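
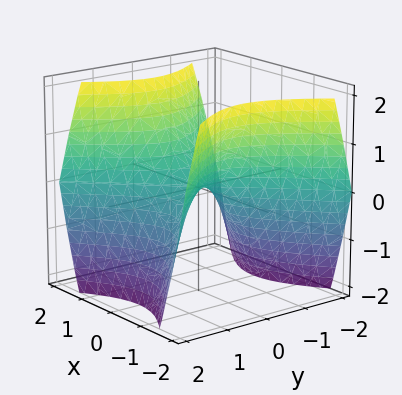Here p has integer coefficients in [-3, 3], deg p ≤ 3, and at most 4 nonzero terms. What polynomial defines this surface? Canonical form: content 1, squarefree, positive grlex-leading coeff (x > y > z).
x^2 - y^2 - z

The degree is 2 — a hyperbolic paraboloid; a quadric.
Symmetries: it's symmetric under y → −y, forcing even powers of y; mirror symmetry x ↦ −x ⇒ only even powers of x.
From the visible intercepts: it meets the z-axis at z = 0 (among the integer gridlines); one y-axis crossing is at y = 0.
Fitting integer coefficients to these (and the overall shape) gives p.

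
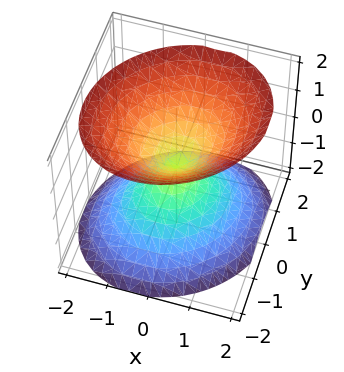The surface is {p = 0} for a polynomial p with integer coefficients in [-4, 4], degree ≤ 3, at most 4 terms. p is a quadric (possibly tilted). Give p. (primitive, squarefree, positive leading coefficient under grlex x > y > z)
1. The picture has 2 separate pieces. They look like related sheets of one shape, so recover p as a whole.
2. The degree is 2 — a generic line meets the surface in up to 2 points.
3. Checking where it meets the axes: it meets the x-axis at x = 0 (among the integer gridlines); it crosses the y-axis at the gridline y = 0.
4. Together with the visible shape, these determine p as stated.

3*x^2 - x*y + 3*y^2 - 3*z^2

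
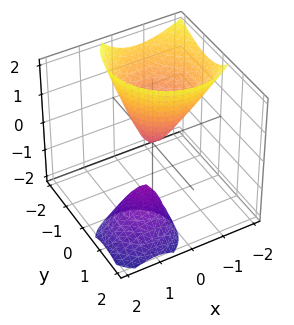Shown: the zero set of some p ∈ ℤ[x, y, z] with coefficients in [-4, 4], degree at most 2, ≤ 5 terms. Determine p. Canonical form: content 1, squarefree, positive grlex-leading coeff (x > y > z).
1. The picture has 2 separate pieces. They look like related sheets of one shape, so recover p as a whole.
2. The degree is 2 — no degree-1 surface has this shape.
3. From the visible intercepts: it crosses the y-axis at the gridline y = 0; it meets the z-axis at z = 0 (among the integer gridlines); one x-axis crossing is at x = 0.
4. Solving for integer coefficients yields p as stated.

2*x^2 + 2*x*z + 2*y^2 + 2*y*z - z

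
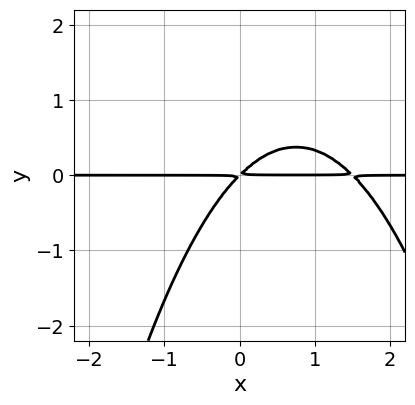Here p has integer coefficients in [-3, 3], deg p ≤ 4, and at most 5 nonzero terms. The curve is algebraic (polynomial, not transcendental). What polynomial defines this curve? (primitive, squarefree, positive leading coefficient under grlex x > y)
2*x^2*y - 3*x*y + 3*y^2

First, degree: a generic line meets the curve in up to 3 points, so deg p = 3.
Then, against the integer gridlines: the visible x-axis segment lies entirely on the curve.
Finally, assembling these constraints gives the stated polynomial.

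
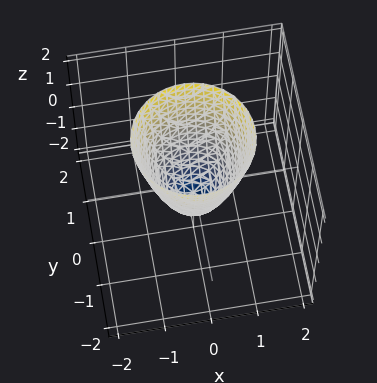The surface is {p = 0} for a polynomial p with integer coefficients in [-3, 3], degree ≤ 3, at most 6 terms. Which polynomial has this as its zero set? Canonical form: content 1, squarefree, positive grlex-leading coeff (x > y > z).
(a) The degree is 2 — a generic line meets the surface in up to 2 points.
(b) Symmetry: the surface is invariant under rotation about z: p = q(x² + y², z).
(c) Reading off the gridlines: it crosses the z-axis at the gridline z = -1; a circular section at z = 0 has radius between 0 and 1.
(d) Together with the visible shape, these determine p as stated.

2*x^2 + 2*y^2 - z - 1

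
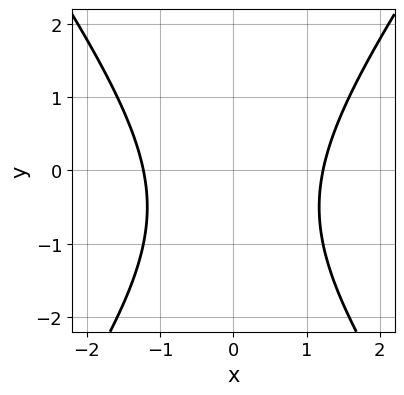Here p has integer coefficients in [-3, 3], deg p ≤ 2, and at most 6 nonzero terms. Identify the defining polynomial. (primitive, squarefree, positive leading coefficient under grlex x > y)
2*x^2 - y^2 - y - 3

(a) Degree: the shape is more complex than any degree-1 curve, so deg p = 2.
(b) Symmetries: the x ↦ −x reflection is a symmetry, so x appears only in even powers.
(c) From the axis intercepts and sections: no y-intercept at any integer in the box.
(d) Together with the visible shape, these determine p as stated.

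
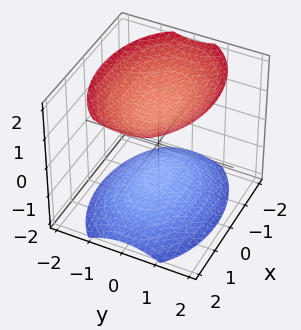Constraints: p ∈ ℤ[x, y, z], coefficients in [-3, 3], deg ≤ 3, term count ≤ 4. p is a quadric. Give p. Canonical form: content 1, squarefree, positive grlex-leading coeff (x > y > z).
(a) There are 2 components. Treating them together as one polynomial.
(b) deg p = 2. Two sheets facing apart; a quadric.
(c) Symmetries: mirror symmetry z ↦ −z ⇒ only even powers of z; it's symmetric under x → −x, forcing even powers of x; mirror symmetry y ↦ −y ⇒ only even powers of y.
(d) Reading off the gridlines: the surface avoids every integer y-axis point in the box; it misses every integer gridline on the x-axis.
(e) These observations pin down the coefficients.

x^2 + 2*y^2 - 2*z^2 + 3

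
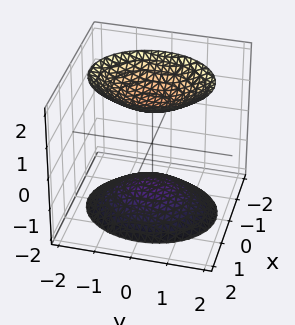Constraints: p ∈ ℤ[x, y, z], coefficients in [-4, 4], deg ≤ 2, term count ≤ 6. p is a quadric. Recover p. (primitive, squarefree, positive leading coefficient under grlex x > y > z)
1. There are 2 components. They look like related sheets of one shape, so recover p as a whole.
2. Degree: two sheets facing apart; a quadric, so deg p = 2.
3. Symmetries: the y ↦ −y reflection is a symmetry, so y appears only in even powers; mirror symmetry z ↦ −z ⇒ only even powers of z; mirror symmetry x ↦ −x ⇒ only even powers of x.
4. Against the integer gridlines: it misses every integer gridline on the x-axis; no y-intercept at any integer in the box.
5. Fitting integer coefficients to these (and the overall shape) gives p.

3*x^2 + 2*y^2 - 2*z^2 + 3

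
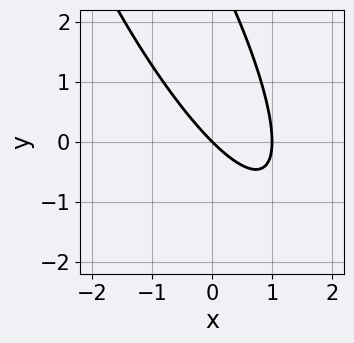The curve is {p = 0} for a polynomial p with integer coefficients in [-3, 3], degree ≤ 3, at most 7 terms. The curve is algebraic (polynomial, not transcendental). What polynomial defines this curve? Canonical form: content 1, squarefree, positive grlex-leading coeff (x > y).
3*x^2 + 3*x*y + y^2 - 3*x - 3*y

(a) The degree is 2 — the shape is more complex than any degree-1 curve.
(b) Against the integer gridlines: one y-axis crossing is at y = 0; among the integer gridlines, it crosses the x-axis at x ∈ {0, 1}.
(c) The integer polynomial consistent with all of this is the stated p.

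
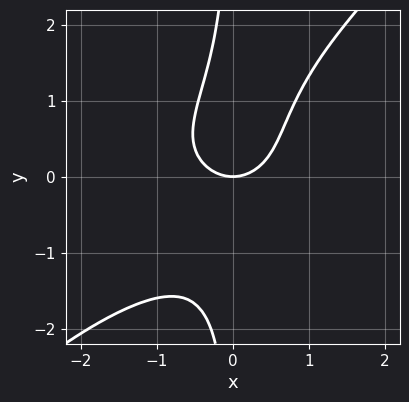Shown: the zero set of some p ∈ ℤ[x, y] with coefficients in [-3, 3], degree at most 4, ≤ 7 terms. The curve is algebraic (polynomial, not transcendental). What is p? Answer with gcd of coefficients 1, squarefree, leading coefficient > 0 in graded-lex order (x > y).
First, the degree is 4 — the shape is more complex than any degree-3 curve.
Next, from the axis intercepts and sections: it crosses the y-axis at the gridline y = 0; it crosses the x-axis at the gridline x = 0.
Finally, fitting integer coefficients to these (and the overall shape) gives p.

3*x^2*y^2 - 3*x*y^3 + 2*x^2*y + 3*x^2 - 3*y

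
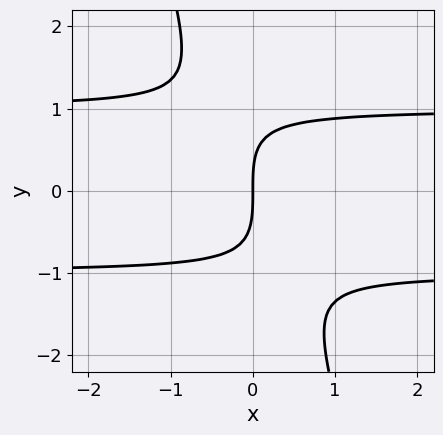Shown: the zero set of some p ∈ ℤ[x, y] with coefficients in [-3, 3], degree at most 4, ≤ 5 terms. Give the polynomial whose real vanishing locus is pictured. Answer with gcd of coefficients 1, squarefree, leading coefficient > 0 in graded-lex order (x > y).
1. Degree: the shape is more complex than any degree-2 curve, so deg p = 3.
2. Against the integer gridlines: it crosses the y-axis at the gridline y = 0; it crosses the x-axis at the gridline x = 0.
3. These observations pin down the coefficients.

3*x*y^2 + y^3 - 3*x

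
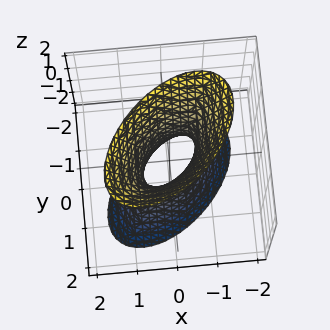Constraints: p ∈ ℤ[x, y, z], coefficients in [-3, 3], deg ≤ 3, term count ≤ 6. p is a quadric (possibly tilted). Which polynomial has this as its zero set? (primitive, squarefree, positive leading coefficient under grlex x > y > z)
3*x^2 - 3*x*y + 3*y^2 - z^2 - 1

First, deg p = 2. No degree-1 surface has this shape.
Next, reading off the gridlines: the surface avoids every integer z-axis point in the box.
Finally, fitting integer coefficients to these (and the overall shape) gives p.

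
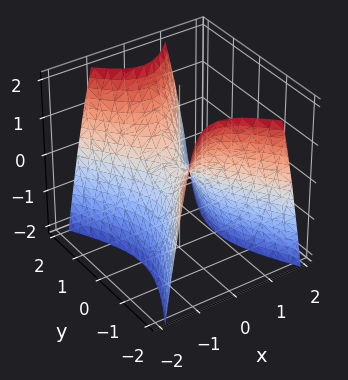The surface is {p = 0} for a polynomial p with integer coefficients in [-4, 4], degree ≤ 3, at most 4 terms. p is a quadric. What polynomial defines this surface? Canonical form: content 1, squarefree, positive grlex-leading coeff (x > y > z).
1. deg p = 2.
2. Symmetries: the x ↦ −x reflection is a symmetry, so x appears only in even powers; mirror symmetry y ↦ −y ⇒ only even powers of y.
3. From the visible intercepts: it crosses the x-axis at the gridline x = 0; it crosses the y-axis at the gridline y = 0.
4. Fitting integer coefficients to these (and the overall shape) gives p.

2*x^2 - y^2 + z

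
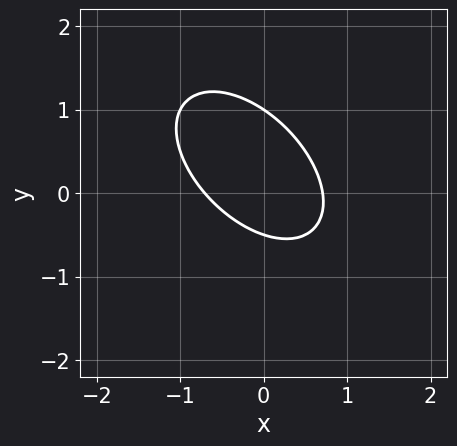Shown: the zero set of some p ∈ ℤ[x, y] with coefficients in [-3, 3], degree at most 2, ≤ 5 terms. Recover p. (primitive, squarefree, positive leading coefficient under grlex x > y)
(a) deg p = 2.
(b) Checking where it meets the axes: one y-axis crossing is at y = 1.
(c) Matching integer coefficients to the picture gives p.

2*x^2 + 2*x*y + 2*y^2 - y - 1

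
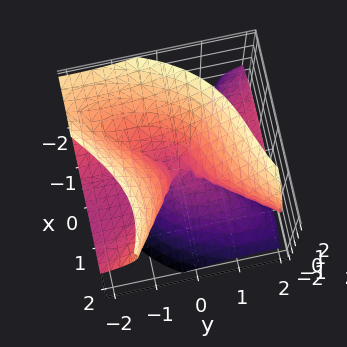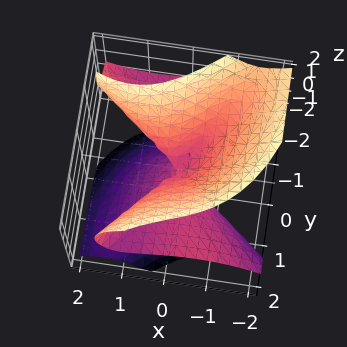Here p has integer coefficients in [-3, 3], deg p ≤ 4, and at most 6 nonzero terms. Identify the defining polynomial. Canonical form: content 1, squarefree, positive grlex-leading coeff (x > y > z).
2*x^3 - x*y^2 + 3*x*y*z - 3*y^2*z + 2*z^3

Degree: the shape is more complex than any degree-2 surface, so deg p = 3.
From the visible intercepts: one x-axis crossing is at x = 0; the visible y-axis segment lies entirely on the surface; it meets the z-axis at z = 0 (among the integer gridlines).
The integer polynomial consistent with all of this is the stated p.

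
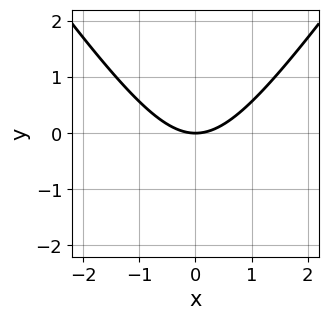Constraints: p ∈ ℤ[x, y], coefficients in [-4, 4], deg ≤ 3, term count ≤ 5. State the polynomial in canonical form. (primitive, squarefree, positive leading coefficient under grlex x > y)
First, the degree is 2 — no degree-1 curve has this shape.
Next, symmetries: it's symmetric under x → −x, forcing even powers of x.
Next, observable constraints: one y-axis crossing is at y = 0; one x-axis crossing is at x = 0.
Finally, putting this together gives p.

2*x^2 - y^2 - 3*y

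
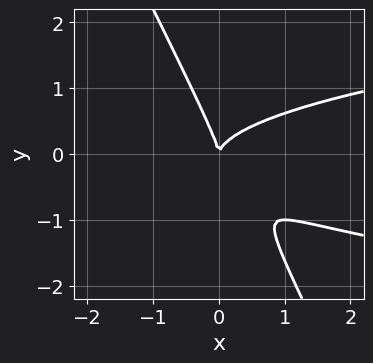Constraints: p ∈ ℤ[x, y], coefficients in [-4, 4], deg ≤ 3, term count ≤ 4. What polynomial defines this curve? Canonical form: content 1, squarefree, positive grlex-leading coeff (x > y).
1. The degree is 3 — a generic line meets the curve in up to 3 points.
2. From the axis intercepts and sections: it crosses the y-axis at the gridline y = 0; one x-axis crossing is at x = 0.
3. Matching integer coefficients to the picture gives p.

2*x*y^2 + y^3 - x^2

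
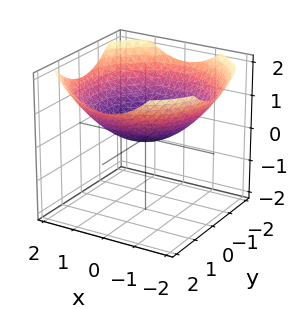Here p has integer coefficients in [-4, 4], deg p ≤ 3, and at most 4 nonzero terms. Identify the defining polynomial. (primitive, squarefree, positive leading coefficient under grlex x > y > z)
x^2 + y^2 - 3*z

Degree: a paraboloid; a quadric, so deg p = 2.
Symmetries: the z-axis is an axis of rotation, so x and y enter only as x² + y².
Reading off the gridlines: it meets the x-axis at x = 0 (among the integer gridlines); it meets the y-axis at y = 0 (among the integer gridlines); a circular section at z = 1 has radius between 1 and 2; it crosses the z-axis at the gridline z = 0.
Putting this together gives p.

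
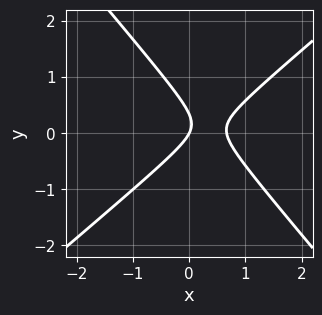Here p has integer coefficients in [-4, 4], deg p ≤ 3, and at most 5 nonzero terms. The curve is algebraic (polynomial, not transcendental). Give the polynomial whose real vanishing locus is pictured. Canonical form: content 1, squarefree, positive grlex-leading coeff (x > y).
1. Degree: a generic line meets the curve in up to 2 points, so deg p = 2.
2. Reading off the gridlines: one y-axis crossing is at y = 0; it meets the x-axis at x = 0 (among the integer gridlines).
3. Together with the visible shape, these determine p as stated.

3*x^2 - x*y - 3*y^2 - 2*x + y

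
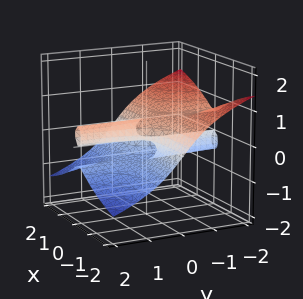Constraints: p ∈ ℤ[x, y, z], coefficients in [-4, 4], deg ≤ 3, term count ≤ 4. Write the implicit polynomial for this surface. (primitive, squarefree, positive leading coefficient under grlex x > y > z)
2*x^2*y + 2*x^2*z + 3*z^3 - z

1. Degree: no degree-2 surface has this shape, so deg p = 3.
2. From the axis intercepts and sections: the visible x-axis segment lies entirely on the surface; it meets the z-axis at z = 0 (among the integer gridlines); every point of the y-axis in the box is on the surface.
3. These observations pin down the coefficients.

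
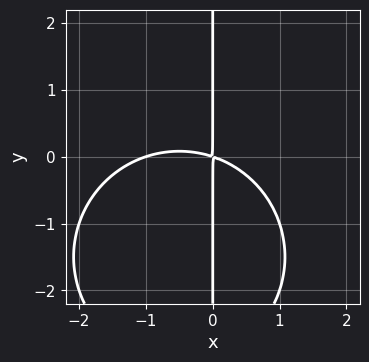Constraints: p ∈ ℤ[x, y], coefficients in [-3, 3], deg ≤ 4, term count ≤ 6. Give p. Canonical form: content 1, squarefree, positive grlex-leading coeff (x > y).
x^3 + x*y^2 + x^2 + 3*x*y

(a) deg p = 3. The shape is more complex than any degree-2 curve.
(b) From the axis intercepts and sections: every point of the y-axis in the box is on the curve; it meets the x-axis at x = -1 (among the integer gridlines).
(c) Assembling these constraints gives the stated polynomial.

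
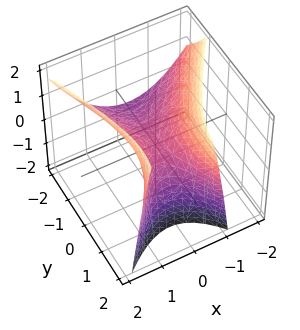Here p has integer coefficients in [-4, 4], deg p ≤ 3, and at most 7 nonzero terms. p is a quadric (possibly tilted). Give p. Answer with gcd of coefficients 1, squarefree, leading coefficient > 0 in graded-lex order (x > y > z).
3*x^2 - x*y - y^2 + 2*y*z - 3*z

(a) Degree: a generic line meets the surface in up to 2 points, so deg p = 2.
(b) Against the integer gridlines: it crosses the z-axis at the gridline z = 0; one x-axis crossing is at x = 0.
(c) Matching integer coefficients to the picture gives p.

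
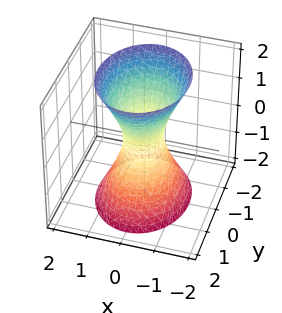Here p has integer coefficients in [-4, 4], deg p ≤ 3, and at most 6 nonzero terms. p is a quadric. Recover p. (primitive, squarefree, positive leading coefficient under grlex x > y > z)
1. Degree: one connected sheet with a waist; a quadric, so deg p = 2.
2. Symmetries: mirror symmetry x ↦ −x ⇒ only even powers of x; mirror symmetry z ↦ −z ⇒ only even powers of z; mirror symmetry y ↦ −y ⇒ only even powers of y.
3. From the axis intercepts and sections: it misses every integer gridline on the z-axis.
4. Putting this together gives p.

3*x^2 + 2*y^2 - z^2 - 1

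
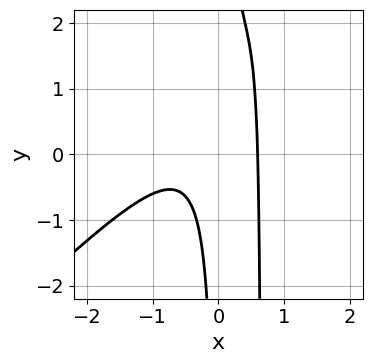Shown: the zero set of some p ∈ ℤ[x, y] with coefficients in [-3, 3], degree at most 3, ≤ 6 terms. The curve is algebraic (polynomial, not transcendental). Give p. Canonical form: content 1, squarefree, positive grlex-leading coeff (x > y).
(a) Degree: no degree-2 curve has this shape, so deg p = 3.
(b) Against the integer gridlines: no y-intercept at any integer in the box.
(c) Assembling these constraints gives the stated polynomial.

3*x^3 - 3*x^2*y + x^2 + 2*x*y - 1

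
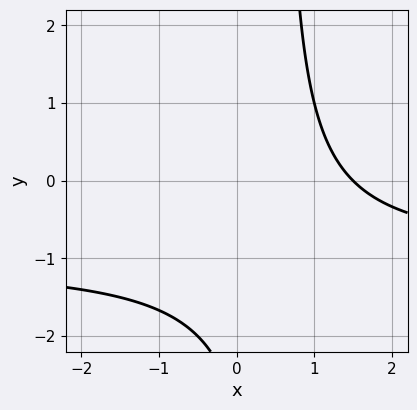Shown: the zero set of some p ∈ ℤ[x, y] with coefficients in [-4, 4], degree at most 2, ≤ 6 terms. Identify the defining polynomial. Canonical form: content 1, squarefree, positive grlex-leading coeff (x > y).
2*x*y + 2*x - y - 3

Degree: a generic line meets the curve in up to 2 points, so deg p = 2.
Against the integer gridlines: it misses every integer gridline on the y-axis.
These observations pin down the coefficients.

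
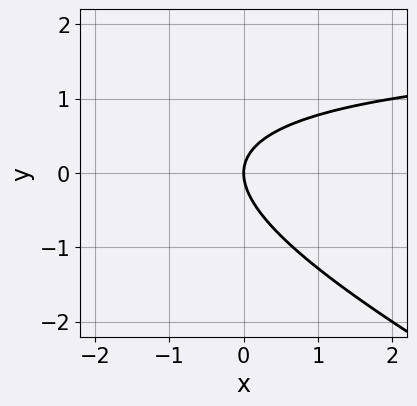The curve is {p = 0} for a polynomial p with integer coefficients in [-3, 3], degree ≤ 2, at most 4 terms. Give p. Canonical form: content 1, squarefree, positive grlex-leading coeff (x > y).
(a) deg p = 2. The shape is more complex than any degree-1 curve.
(b) Against the integer gridlines: it meets the x-axis at x = 0 (among the integer gridlines); it meets the y-axis at y = 0 (among the integer gridlines).
(c) Putting this together gives p.

x*y + 2*y^2 - 2*x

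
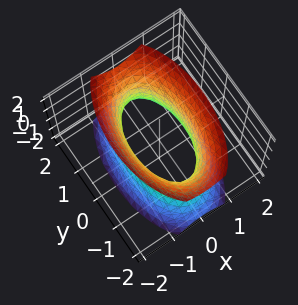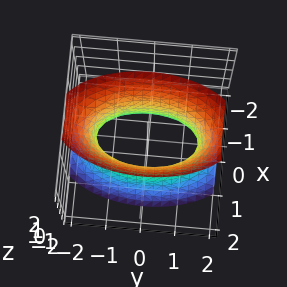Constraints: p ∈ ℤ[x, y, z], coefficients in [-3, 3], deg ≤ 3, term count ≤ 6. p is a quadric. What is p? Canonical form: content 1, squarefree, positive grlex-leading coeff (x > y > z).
deg p = 2. One connected sheet with a waist; a quadric.
Symmetries: it's symmetric under z → −z, forcing even powers of z; it's symmetric under x → −x, forcing even powers of x; it's symmetric under y → −y, forcing even powers of y.
Against the integer gridlines: it misses every integer gridline on the z-axis.
These observations pin down the coefficients.

3*x^2 + y^2 - z^2 - 2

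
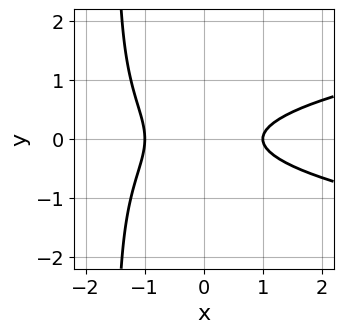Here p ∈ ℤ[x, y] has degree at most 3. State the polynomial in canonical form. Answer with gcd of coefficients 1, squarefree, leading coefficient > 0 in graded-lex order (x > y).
2*x*y^2 - x^2 + 3*y^2 + 1

First, deg p = 3. The shape is more complex than any degree-2 curve.
Next, symmetries: mirror symmetry y ↦ −y ⇒ only even powers of y.
Then, against the integer gridlines: the curve avoids every integer y-axis point in the box; among the integer gridlines, it crosses the x-axis at x ∈ {-1, 1}.
Finally, these observations pin down the coefficients.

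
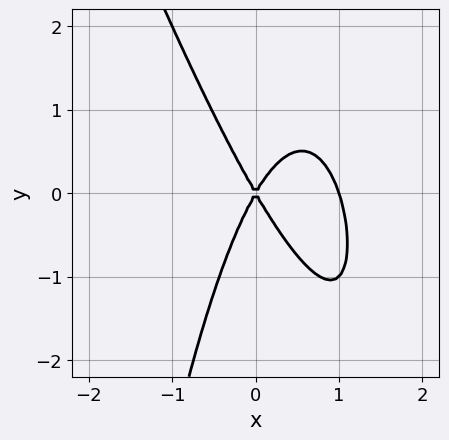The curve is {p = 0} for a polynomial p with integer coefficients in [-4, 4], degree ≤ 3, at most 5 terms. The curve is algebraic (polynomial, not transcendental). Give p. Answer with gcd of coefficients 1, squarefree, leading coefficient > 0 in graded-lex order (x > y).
3*x^3 + x^2*y - 3*x^2 + y^2

First, degree: a generic line meets the curve in up to 3 points, so deg p = 3.
Next, observable constraints: the x-axis gridline crossings are at x ∈ {0, 1}; one y-axis crossing is at y = 0.
Finally, fitting integer coefficients to these (and the overall shape) gives p.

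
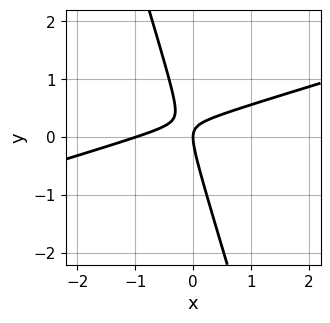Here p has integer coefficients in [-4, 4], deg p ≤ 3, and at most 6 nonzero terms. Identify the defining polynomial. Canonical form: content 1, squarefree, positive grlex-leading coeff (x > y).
x^2 - 3*x*y - y^2 + x

Degree: the shape is more complex than any degree-1 curve, so deg p = 2.
Checking where it meets the axes: it crosses the y-axis at the gridline y = 0; the x-axis gridline crossings are at x ∈ {-1, 0}.
Together with the visible shape, these determine p as stated.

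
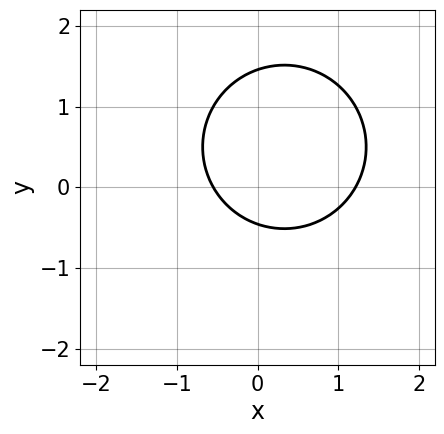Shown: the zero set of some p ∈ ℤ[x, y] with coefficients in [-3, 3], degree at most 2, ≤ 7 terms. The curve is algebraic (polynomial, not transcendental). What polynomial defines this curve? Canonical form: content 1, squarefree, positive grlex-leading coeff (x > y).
3*x^2 + 3*y^2 - 2*x - 3*y - 2

(a) The degree is 2 — a generic line meets the curve in up to 2 points.
(b) The integer polynomial consistent with all of this is the stated p.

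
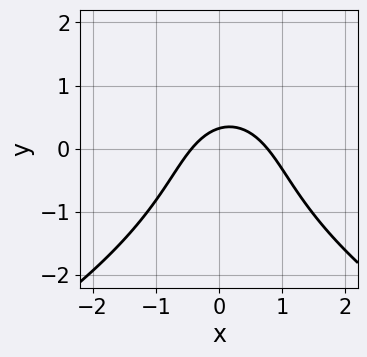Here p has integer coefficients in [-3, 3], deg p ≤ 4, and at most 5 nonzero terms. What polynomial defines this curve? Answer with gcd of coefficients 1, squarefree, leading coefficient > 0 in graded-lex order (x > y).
(a) Degree: the shape is more complex than any degree-2 curve, so deg p = 3.
(b) Matching integer coefficients to the picture gives p.

y^3 + 3*x^2 - x + 3*y - 1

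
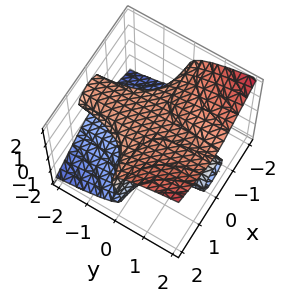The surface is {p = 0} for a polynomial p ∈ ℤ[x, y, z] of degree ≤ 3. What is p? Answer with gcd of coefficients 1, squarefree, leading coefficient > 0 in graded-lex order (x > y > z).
2*x^2*y - 3*z^3 + 3*z

Degree: no degree-2 surface has this shape, so deg p = 3.
From the visible intercepts: every point of the y-axis in the box is on the surface; the visible x-axis segment lies entirely on the surface; the z-axis gridline crossings are at z ∈ {-1, 0, 1}.
Together with the visible shape, these determine p as stated.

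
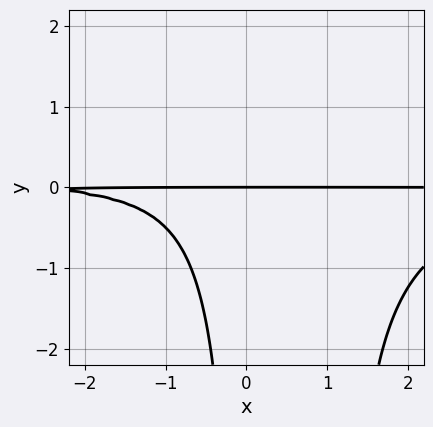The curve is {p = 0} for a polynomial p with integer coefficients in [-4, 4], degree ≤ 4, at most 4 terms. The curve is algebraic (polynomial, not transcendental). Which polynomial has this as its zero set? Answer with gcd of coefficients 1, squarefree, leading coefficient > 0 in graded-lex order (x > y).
2*x^2*y^2 - 2*x*y^2 + x*y + 3*y

1. The degree is 4 — a generic line meets the curve in up to 4 points.
2. Checking where it meets the axes: one y-axis crossing is at y = 0; the visible x-axis segment lies entirely on the curve.
3. Fitting integer coefficients to these (and the overall shape) gives p.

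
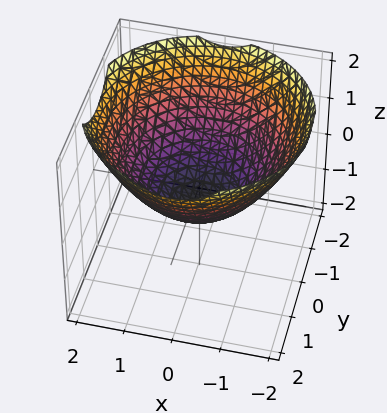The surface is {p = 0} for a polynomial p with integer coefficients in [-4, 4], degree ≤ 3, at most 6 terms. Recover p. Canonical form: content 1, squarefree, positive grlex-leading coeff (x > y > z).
(a) Degree: a generic line meets the surface in up to 2 points, so deg p = 2.
(b) Symmetries: the surface is invariant under rotation about z: p = q(x² + y², z).
(c) Reading off the gridlines: a circular section at z = 0 has radius exactly 1; the y-axis gridline crossings are at y ∈ {-1, 1}; the x-axis gridline crossings are at x ∈ {-1, 1}.
(d) Matching integer coefficients to the picture gives p.

x^2 + y^2 - 2*z - 1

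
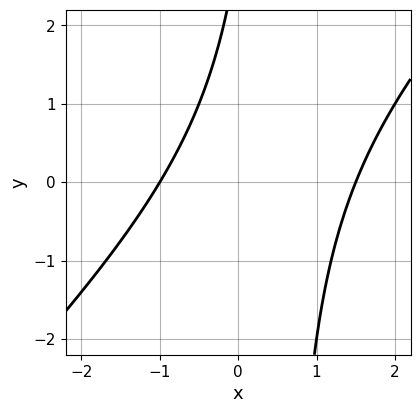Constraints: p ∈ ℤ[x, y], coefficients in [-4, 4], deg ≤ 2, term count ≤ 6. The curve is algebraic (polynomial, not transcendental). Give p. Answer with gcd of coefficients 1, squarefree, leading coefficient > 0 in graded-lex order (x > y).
2*x^2 - 2*x*y - x + y - 3

First, the degree is 2 — the shape is more complex than any degree-1 curve.
Then, from the visible intercepts: the curve avoids every integer y-axis point in the box; it meets the x-axis at x = -1 (among the integer gridlines).
Finally, these observations pin down the coefficients.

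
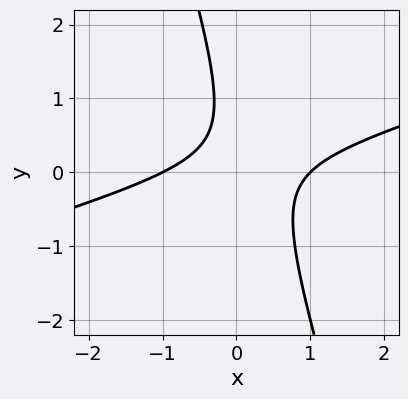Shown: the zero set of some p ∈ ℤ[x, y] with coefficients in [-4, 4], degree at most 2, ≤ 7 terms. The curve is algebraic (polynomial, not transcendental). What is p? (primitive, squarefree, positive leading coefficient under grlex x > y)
First, the degree is 2 — the shape is more complex than any degree-1 curve.
Then, reading off the gridlines: among the integer gridlines, it crosses the x-axis at x ∈ {-1, 1}; no y-intercept at any integer in the box.
Finally, assembling these constraints gives the stated polynomial.

x^2 - 3*x*y - y^2 + y - 1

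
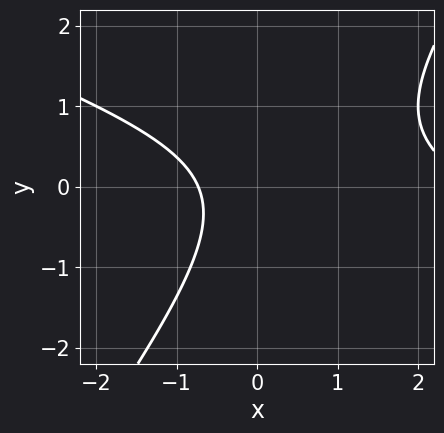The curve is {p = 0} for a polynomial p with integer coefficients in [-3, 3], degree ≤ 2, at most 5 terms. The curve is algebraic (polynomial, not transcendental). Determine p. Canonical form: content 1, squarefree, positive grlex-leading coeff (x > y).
x^2 + 2*x*y - 2*y^2 - 2*x - 2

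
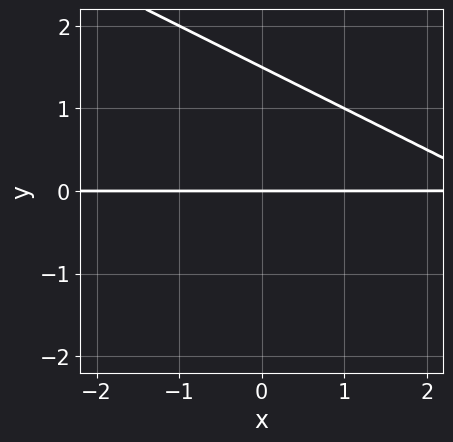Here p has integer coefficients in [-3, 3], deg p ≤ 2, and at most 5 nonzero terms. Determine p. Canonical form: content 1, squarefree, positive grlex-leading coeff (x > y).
x*y + 2*y^2 - 3*y

(a) deg p = 2.
(b) Against the integer gridlines: every point of the x-axis in the box is on the curve; it meets the y-axis at y = 0 (among the integer gridlines).
(c) Fitting integer coefficients to these (and the overall shape) gives p.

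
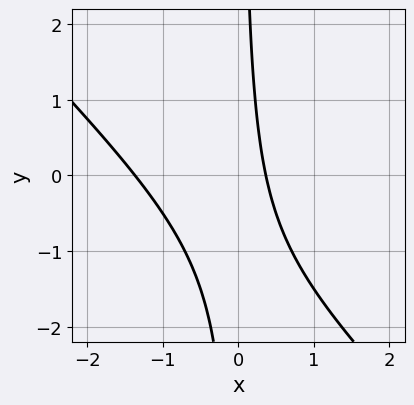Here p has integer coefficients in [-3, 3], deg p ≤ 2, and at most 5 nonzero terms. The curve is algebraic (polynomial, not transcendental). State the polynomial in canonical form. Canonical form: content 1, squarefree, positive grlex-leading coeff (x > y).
2*x^2 + 2*x*y + 2*x - 1

(a) The degree is 2 — the shape is more complex than any degree-1 curve.
(b) Observable constraints: it misses every integer gridline on the y-axis.
(c) Putting this together gives p.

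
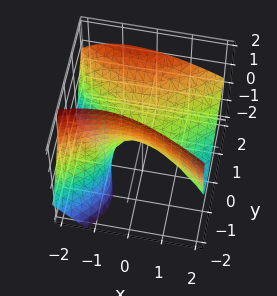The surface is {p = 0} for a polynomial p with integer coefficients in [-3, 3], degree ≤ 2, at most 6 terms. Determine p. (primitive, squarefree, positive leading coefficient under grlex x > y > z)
x^2 + x*z - 2*y^2 + 2*y*z + 2*z

1. Degree: no degree-1 surface has this shape, so deg p = 2.
2. Observable constraints: it crosses the z-axis at the gridline z = 0; it meets the x-axis at x = 0 (among the integer gridlines); one y-axis crossing is at y = 0.
3. The integer polynomial consistent with all of this is the stated p.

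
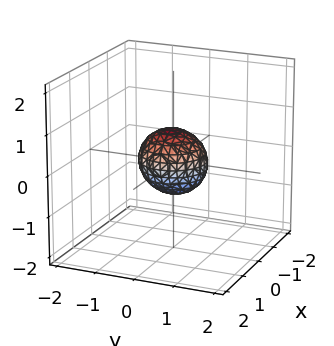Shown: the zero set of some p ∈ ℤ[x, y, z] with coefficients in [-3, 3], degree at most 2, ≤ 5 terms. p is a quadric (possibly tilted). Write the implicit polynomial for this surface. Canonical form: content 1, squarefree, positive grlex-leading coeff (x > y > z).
3*x^2 - x*z + 3*y^2 + 3*z^2 - 2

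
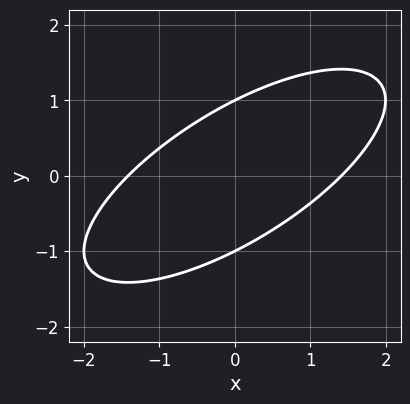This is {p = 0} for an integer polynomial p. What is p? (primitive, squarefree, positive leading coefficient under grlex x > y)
x^2 - 2*x*y + 2*y^2 - 2

deg p = 2. No degree-1 curve has this shape.
From the axis intercepts and sections: the y-axis gridline crossings are at y ∈ {-1, 1}.
Matching integer coefficients to the picture gives p.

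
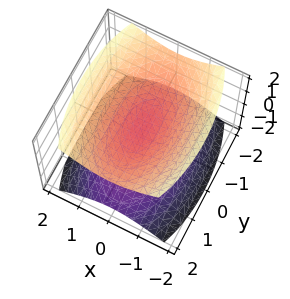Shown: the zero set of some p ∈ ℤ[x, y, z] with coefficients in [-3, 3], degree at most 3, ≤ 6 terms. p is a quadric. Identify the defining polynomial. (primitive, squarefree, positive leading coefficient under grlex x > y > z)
3*x^2 + y^2 - 3*z^2 + 1

(a) The picture has 2 separate pieces. Treating them together as one polynomial.
(b) Degree: two sheets facing apart; a quadric, so deg p = 2.
(c) Symmetries: the z ↦ −z reflection is a symmetry, so z appears only in even powers; the y ↦ −y reflection is a symmetry, so y appears only in even powers; the x ↦ −x reflection is a symmetry, so x appears only in even powers.
(d) Checking where it meets the axes: no y-intercept at any integer in the box; no x-intercept at any integer in the box.
(e) These observations pin down the coefficients.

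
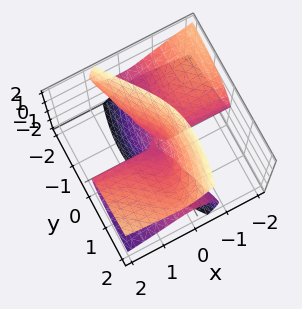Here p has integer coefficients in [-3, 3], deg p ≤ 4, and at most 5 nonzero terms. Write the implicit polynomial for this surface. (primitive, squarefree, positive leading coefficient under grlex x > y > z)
(a) The degree is 3 — no degree-2 surface has this shape.
(b) Against the integer gridlines: it meets the z-axis at z = 0 (among the integer gridlines); the visible y-axis segment lies entirely on the surface; the visible x-axis segment lies entirely on the surface.
(c) These observations pin down the coefficients.

2*x^2*y - 3*x*z^2 + y^2*z - y*z^2 - z^3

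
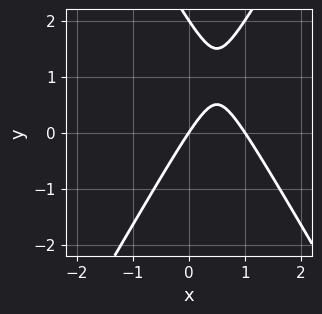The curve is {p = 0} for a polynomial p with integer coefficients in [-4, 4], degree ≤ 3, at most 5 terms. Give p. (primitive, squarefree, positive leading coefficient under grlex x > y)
First, deg p = 2.
Then, reading off the gridlines: among the integer gridlines, it crosses the x-axis at x ∈ {0, 1}; the y-axis gridline crossings are at y ∈ {0, 2}.
Finally, fitting integer coefficients to these (and the overall shape) gives p.

3*x^2 - y^2 - 3*x + 2*y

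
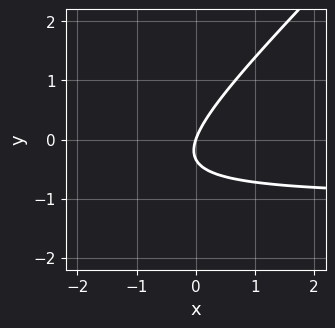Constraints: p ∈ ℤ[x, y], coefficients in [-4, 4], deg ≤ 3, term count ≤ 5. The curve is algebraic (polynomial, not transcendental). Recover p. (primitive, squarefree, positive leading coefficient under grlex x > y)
3*x*y - 3*y^2 + 3*x - y

First, the degree is 2 — the shape is more complex than any degree-1 curve.
Next, from the visible intercepts: one x-axis crossing is at x = 0; it meets the y-axis at y = 0 (among the integer gridlines).
Finally, matching integer coefficients to the picture gives p.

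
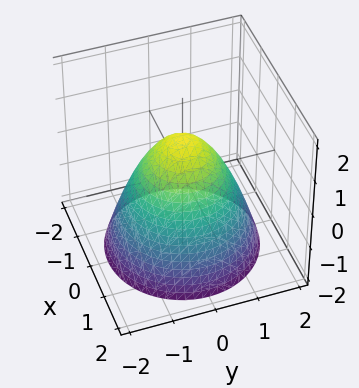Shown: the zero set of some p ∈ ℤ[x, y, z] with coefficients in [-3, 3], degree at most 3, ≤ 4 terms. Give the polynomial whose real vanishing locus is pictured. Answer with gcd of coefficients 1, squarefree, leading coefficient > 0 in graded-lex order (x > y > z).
x^2 + y^2 + z - 1

The degree is 2 — a generic line meets the surface in up to 2 points.
By symmetry, the z-axis is an axis of rotation, so x and y enter only as x² + y².
From the axis intercepts and sections: among the integer gridlines, it crosses the x-axis at x ∈ {-1, 1}; a circular section at z = 0 has radius exactly 1.
Assembling these constraints gives the stated polynomial. Check: (0, 0, 1) on the z-axis lies on the surface, and p(0, 0, 1) = 0. ✓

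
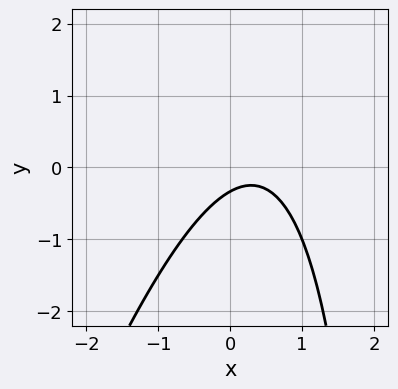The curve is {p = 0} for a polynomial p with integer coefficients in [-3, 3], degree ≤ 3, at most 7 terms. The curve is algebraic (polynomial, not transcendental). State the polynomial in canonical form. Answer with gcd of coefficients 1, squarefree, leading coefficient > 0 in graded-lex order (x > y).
The degree is 2 — no degree-1 curve has this shape.
From the visible intercepts: no x-intercept at any integer in the box.
The integer polynomial consistent with all of this is the stated p.

3*x^2 - x*y - 2*x + 3*y + 1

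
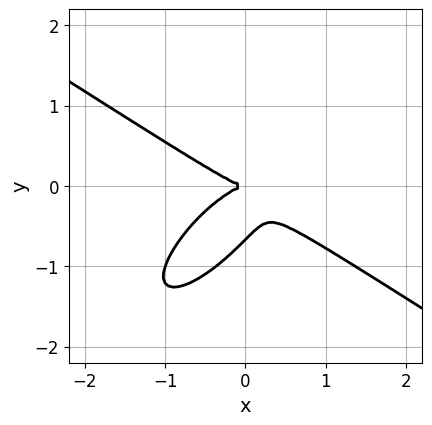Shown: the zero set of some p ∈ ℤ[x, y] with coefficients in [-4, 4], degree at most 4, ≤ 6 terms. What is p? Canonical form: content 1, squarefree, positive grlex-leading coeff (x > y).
The degree is 3 — the shape is more complex than any degree-2 curve.
Checking where it meets the axes: it meets the x-axis at x = 0 (among the integer gridlines); it meets the y-axis at y = 0 (among the integer gridlines).
The integer polynomial consistent with all of this is the stated p.

2*x^3 - 3*x*y^2 + 3*y^3 + 2*y^2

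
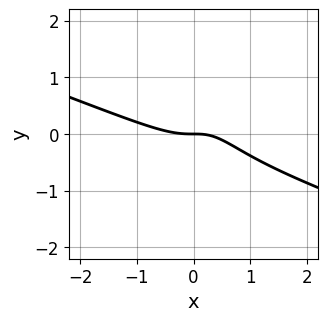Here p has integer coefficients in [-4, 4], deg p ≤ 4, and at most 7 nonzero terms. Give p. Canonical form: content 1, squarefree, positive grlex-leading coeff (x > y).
deg p = 3.
From the visible intercepts: one y-axis crossing is at y = 0; it crosses the x-axis at the gridline x = 0.
Assembling these constraints gives the stated polynomial.

x^3 + 3*x^2*y + x*y^2 - x*y + y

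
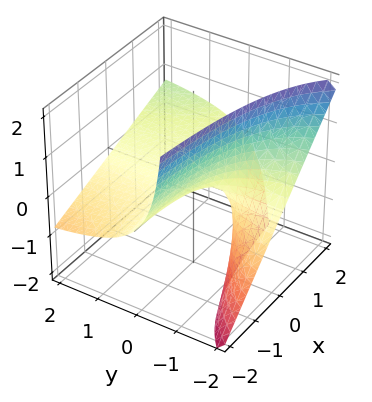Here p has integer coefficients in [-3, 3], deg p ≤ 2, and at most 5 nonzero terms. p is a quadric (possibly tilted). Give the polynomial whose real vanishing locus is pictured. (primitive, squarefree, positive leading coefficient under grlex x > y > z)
First, deg p = 2. The shape is more complex than any degree-1 surface.
Then, checking where it meets the axes: the visible y-axis segment lies entirely on the surface; the visible x-axis segment lies entirely on the surface.
Finally, together with the visible shape, these determine p as stated.

x*y - 2*y*z - 2*z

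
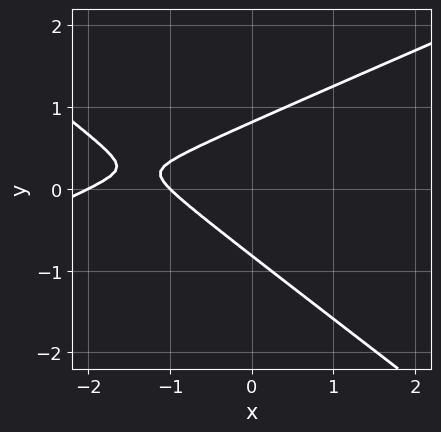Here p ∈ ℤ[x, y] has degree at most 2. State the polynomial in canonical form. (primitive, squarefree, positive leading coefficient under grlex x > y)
1. deg p = 2. The shape is more complex than any degree-1 curve.
2. Observable constraints: among the integer gridlines, it crosses the x-axis at x ∈ {-2, -1}.
3. Assembling these constraints gives the stated polynomial.

x^2 - x*y - 3*y^2 + 3*x + 2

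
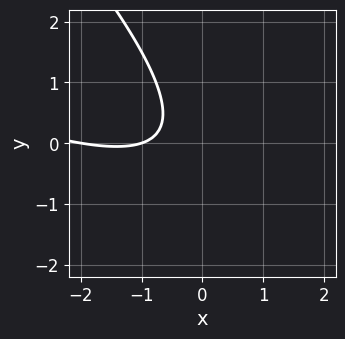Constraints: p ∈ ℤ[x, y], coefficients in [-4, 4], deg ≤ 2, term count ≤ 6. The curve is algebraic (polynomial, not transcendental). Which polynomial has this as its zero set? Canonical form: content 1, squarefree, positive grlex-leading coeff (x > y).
x^2 + 3*x*y + 2*y^2 + 3*x + 2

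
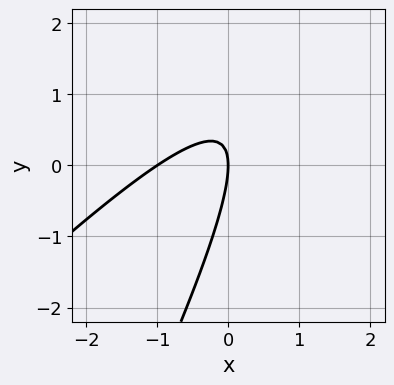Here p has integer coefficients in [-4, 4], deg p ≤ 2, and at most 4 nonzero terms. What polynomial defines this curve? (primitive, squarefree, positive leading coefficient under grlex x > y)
1. Degree: no degree-1 curve has this shape, so deg p = 2.
2. Observable constraints: it meets the y-axis at y = 0 (among the integer gridlines); the x-axis gridline crossings are at x ∈ {-1, 0}.
3. Together with the visible shape, these determine p as stated.

2*x^2 - 3*x*y + y^2 + 2*x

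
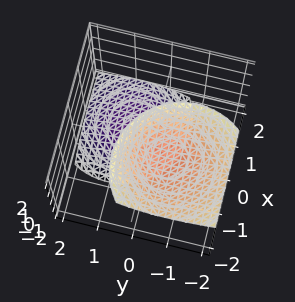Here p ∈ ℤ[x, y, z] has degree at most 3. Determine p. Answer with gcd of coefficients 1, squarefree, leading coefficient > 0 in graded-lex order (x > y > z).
2*x^2 + 2*x*z + 2*y^2 + 2*y*z - z^2 + 2

1. There are 2 components. Treating them together as one polynomial.
2. Degree: no degree-1 surface has this shape, so deg p = 2.
3. From the axis intercepts and sections: no y-intercept at any integer in the box; no x-intercept at any integer in the box.
4. Putting this together gives p.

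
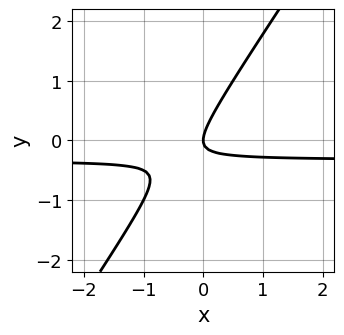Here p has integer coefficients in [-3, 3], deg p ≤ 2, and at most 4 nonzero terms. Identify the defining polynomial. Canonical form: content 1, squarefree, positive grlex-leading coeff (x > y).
First, the degree is 2 — a generic line meets the curve in up to 2 points.
Then, from the visible intercepts: it meets the x-axis at x = 0 (among the integer gridlines); it crosses the y-axis at the gridline y = 0.
Finally, matching integer coefficients to the picture gives p.

3*x*y - 2*y^2 + x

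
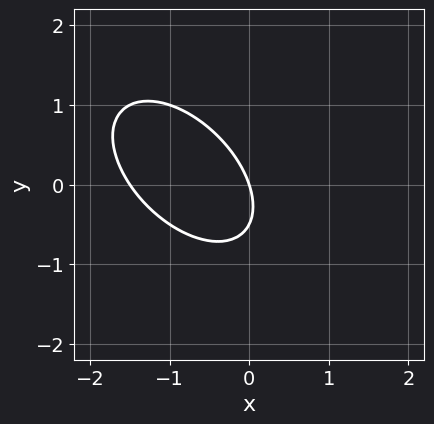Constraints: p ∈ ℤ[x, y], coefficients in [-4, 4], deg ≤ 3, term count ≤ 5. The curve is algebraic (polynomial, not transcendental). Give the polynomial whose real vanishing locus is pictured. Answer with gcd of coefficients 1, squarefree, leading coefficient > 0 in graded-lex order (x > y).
2*x^2 + 2*x*y + 2*y^2 + 3*x + y

deg p = 2.
Observable constraints: it crosses the x-axis at the gridline x = 0; it crosses the y-axis at the gridline y = 0.
These observations pin down the coefficients.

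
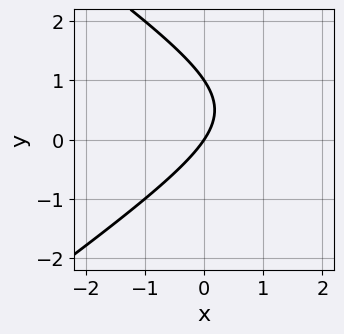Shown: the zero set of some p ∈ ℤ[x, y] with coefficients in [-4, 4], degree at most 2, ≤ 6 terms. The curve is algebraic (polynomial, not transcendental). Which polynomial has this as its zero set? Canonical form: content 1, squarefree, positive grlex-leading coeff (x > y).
x^2 - 2*y^2 - 3*x + 2*y

First, deg p = 2. A generic line meets the curve in up to 2 points.
Then, reading off the gridlines: it crosses the x-axis at the gridline x = 0; the y-axis gridline crossings are at y ∈ {0, 1}.
Finally, the integer polynomial consistent with all of this is the stated p.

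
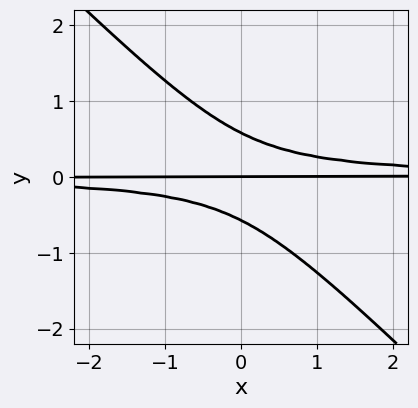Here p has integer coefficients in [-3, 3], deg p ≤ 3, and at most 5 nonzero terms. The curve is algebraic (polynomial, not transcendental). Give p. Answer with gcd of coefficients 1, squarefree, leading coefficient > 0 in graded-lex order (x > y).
1. Degree: no degree-2 curve has this shape, so deg p = 3.
2. Against the integer gridlines: every point of the x-axis in the box is on the curve; one y-axis crossing is at y = 0.
3. Assembling these constraints gives the stated polynomial.

3*x*y^2 + 3*y^3 - y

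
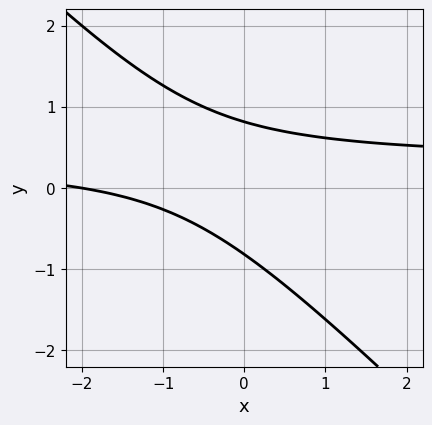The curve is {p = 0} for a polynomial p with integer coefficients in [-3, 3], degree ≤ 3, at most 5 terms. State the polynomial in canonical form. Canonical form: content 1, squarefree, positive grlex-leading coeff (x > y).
3*x*y + 3*y^2 - x - 2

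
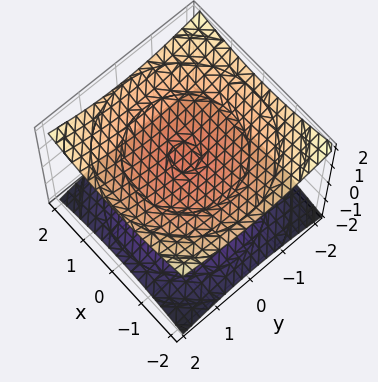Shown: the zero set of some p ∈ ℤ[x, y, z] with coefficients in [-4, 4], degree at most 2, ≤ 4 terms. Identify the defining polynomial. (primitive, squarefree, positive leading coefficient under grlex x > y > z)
I count 2 distinct pieces.
Degree: two sheets facing apart; a quadric, so deg p = 2.
Symmetries: mirror symmetry z ↦ −z ⇒ only even powers of z; the surface is invariant under rotation about z: p = q(x² + y², z).
From the axis intercepts and sections: the surface avoids every integer x-axis point in the box; among the integer gridlines, it crosses the z-axis at z ∈ {-1, 1}; the surface avoids every integer y-axis point in the box.
Matching integer coefficients to the picture gives p.

x^2 + y^2 - 3*z^2 + 3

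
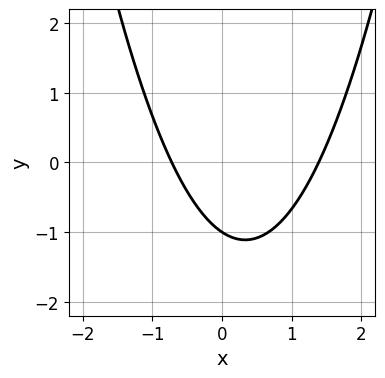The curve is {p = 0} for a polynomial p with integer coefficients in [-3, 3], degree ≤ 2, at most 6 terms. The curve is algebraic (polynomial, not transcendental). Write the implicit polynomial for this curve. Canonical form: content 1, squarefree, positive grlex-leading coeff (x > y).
1. The degree is 2 — no degree-1 curve has this shape.
2. From the axis intercepts and sections: it meets the y-axis at y = -1 (among the integer gridlines).
3. Fitting integer coefficients to these (and the overall shape) gives p.

3*x^2 - 2*x - 3*y - 3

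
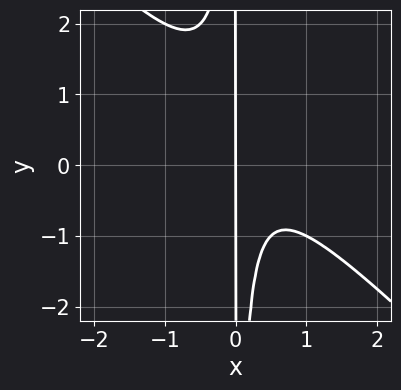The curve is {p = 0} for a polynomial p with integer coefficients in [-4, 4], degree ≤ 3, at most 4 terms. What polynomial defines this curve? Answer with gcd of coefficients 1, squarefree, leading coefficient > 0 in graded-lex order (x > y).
(a) The degree is 3 — a generic line meets the curve in up to 3 points.
(b) Against the integer gridlines: it meets the x-axis at x = 0 (among the integer gridlines); every point of the y-axis in the box is on the curve.
(c) Assembling these constraints gives the stated polynomial.

2*x^3 + 2*x^2*y - x^2 + x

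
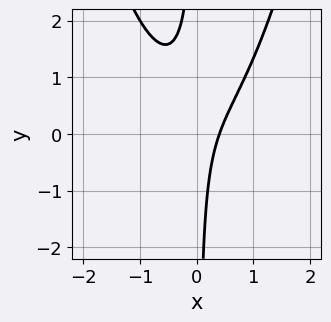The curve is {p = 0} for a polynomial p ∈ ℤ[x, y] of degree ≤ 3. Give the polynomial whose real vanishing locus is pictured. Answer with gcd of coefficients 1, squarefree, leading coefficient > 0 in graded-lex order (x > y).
1. The degree is 3 — no degree-2 curve has this shape.
2. Observable constraints: the curve avoids every integer y-axis point in the box.
3. The integer polynomial consistent with all of this is the stated p.

3*x^3 - 3*x*y + 2*x - 1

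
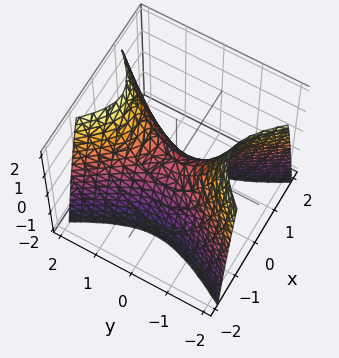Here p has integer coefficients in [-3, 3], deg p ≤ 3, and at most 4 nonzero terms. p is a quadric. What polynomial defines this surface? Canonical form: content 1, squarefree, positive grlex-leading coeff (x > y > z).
(a) The degree is 2 — a hyperbolic paraboloid; a quadric.
(b) Symmetries: the x ↦ −x reflection is a symmetry, so x appears only in even powers; the y ↦ −y reflection is a symmetry, so y appears only in even powers.
(c) From the axis intercepts and sections: it crosses the x-axis at the gridline x = 0; it meets the y-axis at y = 0 (among the integer gridlines).
(d) The integer polynomial consistent with all of this is the stated p.

2*x^2 - y^2 + z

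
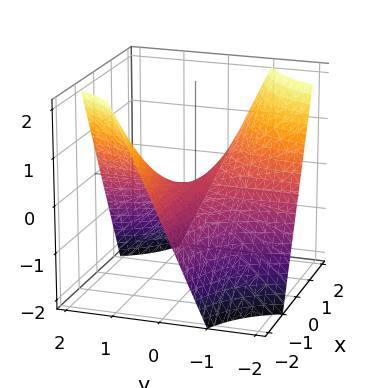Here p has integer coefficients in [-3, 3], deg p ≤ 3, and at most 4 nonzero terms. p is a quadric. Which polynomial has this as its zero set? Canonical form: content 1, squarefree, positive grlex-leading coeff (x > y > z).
1. deg p = 2. A saddle surface; a quadric.
2. From the visible intercepts: every point of the x-axis in the box is on the surface; the visible y-axis segment lies entirely on the surface.
3. The integer polynomial consistent with all of this is the stated p.

x*y + z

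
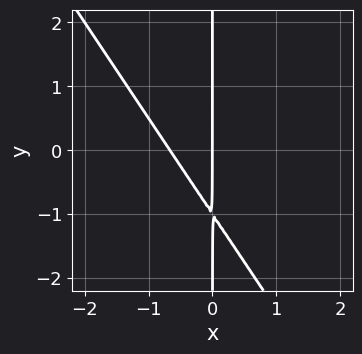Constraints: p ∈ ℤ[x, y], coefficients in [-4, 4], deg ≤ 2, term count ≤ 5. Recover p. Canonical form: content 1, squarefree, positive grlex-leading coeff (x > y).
First, degree: the shape is more complex than any degree-1 curve, so deg p = 2.
Next, against the integer gridlines: every point of the y-axis in the box is on the curve; it crosses the x-axis at the gridline x = 0.
Finally, together with the visible shape, these determine p as stated.

3*x^2 + 2*x*y + 2*x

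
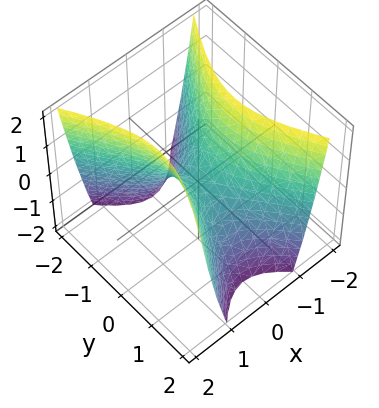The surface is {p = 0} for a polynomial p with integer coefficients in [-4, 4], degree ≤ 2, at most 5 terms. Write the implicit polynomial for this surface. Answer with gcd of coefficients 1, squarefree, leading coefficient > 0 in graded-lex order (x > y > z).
2*x^2 - y^2 - z

1. The degree is 2 — a saddle surface; a quadric.
2. Symmetries: mirror symmetry x ↦ −x ⇒ only even powers of x; the y ↦ −y reflection is a symmetry, so y appears only in even powers.
3. Observable constraints: one z-axis crossing is at z = 0; it crosses the x-axis at the gridline x = 0; it crosses the y-axis at the gridline y = 0.
4. Together with the visible shape, these determine p as stated.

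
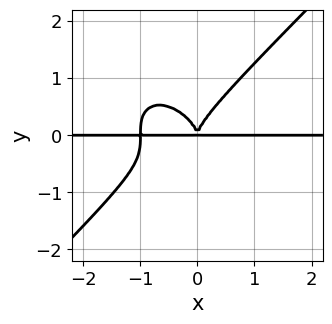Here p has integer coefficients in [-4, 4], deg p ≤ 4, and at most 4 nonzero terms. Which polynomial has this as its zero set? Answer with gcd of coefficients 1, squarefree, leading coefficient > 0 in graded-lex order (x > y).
First, degree: a generic line meets the curve in up to 4 points, so deg p = 4.
Then, reading off the gridlines: the visible x-axis segment lies entirely on the curve.
Finally, matching integer coefficients to the picture gives p.

x^3*y - y^4 + x^2*y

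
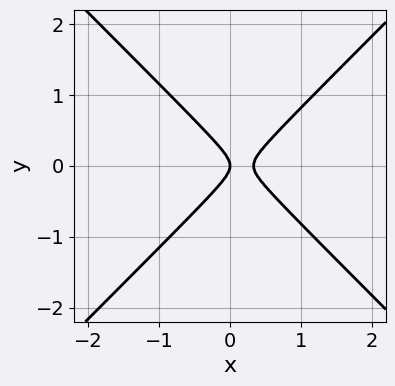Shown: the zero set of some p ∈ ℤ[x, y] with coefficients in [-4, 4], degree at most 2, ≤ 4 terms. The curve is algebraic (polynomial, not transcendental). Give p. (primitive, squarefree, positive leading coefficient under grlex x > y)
1. deg p = 2. The shape is more complex than any degree-1 curve.
2. Symmetries: mirror symmetry y ↦ −y ⇒ only even powers of y.
3. From the visible intercepts: it meets the y-axis at y = 0 (among the integer gridlines); it crosses the x-axis at the gridline x = 0.
4. Solving for integer coefficients yields p as stated.

3*x^2 - 3*y^2 - x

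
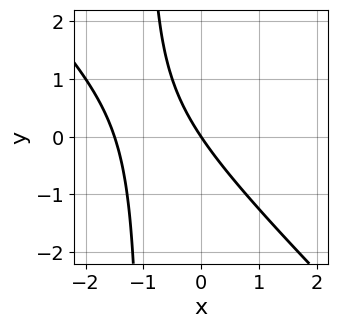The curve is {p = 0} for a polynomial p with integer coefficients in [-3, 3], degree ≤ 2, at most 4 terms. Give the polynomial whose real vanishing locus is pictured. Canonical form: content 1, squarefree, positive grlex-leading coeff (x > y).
2*x^2 + 2*x*y + 3*x + 2*y

First, degree: no degree-1 curve has this shape, so deg p = 2.
Next, against the integer gridlines: it meets the x-axis at x = 0 (among the integer gridlines); one y-axis crossing is at y = 0.
Finally, these observations pin down the coefficients.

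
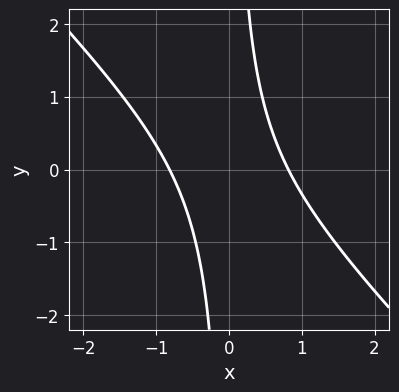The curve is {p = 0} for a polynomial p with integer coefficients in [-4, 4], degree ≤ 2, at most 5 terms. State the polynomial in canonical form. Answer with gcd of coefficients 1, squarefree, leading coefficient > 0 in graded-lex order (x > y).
Degree: a generic line meets the curve in up to 2 points, so deg p = 2.
Observable constraints: it misses every integer gridline on the y-axis.
The integer polynomial consistent with all of this is the stated p.

3*x^2 + 3*x*y - 2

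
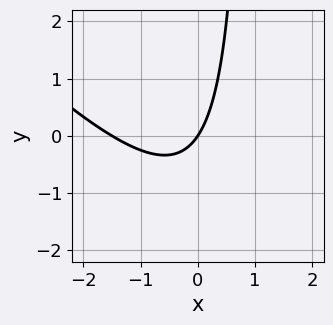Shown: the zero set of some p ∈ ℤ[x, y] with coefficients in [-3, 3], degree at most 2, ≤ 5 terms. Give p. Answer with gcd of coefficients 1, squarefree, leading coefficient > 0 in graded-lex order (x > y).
1. The degree is 2 — a generic line meets the curve in up to 2 points.
2. Observable constraints: it crosses the y-axis at the gridline y = 0; it crosses the x-axis at the gridline x = 0.
3. Assembling these constraints gives the stated polynomial.

2*x^2 + 2*x*y + 3*x - 2*y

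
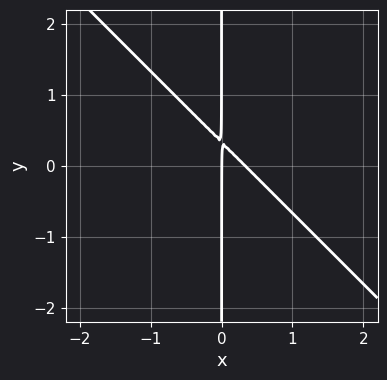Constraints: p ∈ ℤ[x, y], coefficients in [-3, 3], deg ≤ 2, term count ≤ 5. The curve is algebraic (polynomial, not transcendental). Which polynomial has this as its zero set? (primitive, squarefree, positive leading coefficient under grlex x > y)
3*x^2 + 3*x*y - x

First, the degree is 2 — the shape is more complex than any degree-1 curve.
Then, against the integer gridlines: it meets the x-axis at x = 0 (among the integer gridlines); every point of the y-axis in the box is on the curve.
Finally, fitting integer coefficients to these (and the overall shape) gives p.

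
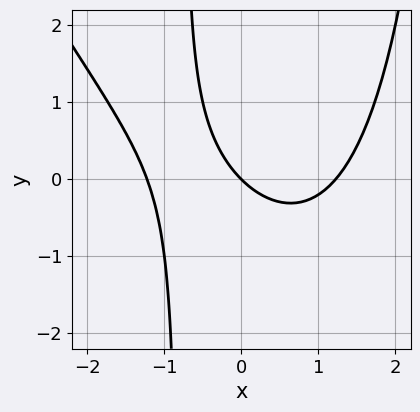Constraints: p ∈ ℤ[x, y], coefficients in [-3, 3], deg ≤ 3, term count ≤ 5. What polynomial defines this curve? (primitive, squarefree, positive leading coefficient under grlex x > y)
First, degree: no degree-2 curve has this shape, so deg p = 3.
Then, from the axis intercepts and sections: one x-axis crossing is at x = 0; it meets the y-axis at y = 0 (among the integer gridlines).
Finally, assembling these constraints gives the stated polynomial.

2*x^3 + x^2*y - 3*x*y - 3*x - 3*y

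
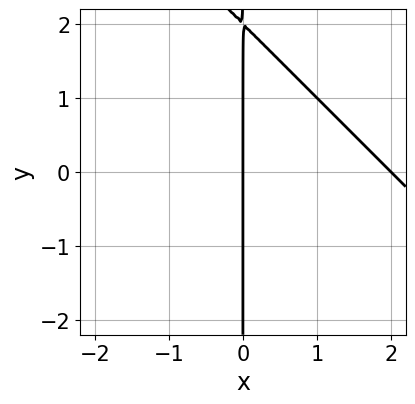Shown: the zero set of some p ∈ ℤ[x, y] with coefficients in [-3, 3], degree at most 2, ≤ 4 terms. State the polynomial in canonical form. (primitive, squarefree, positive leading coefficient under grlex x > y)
x^2 + x*y - 2*x

(a) The degree is 2 — the shape is more complex than any degree-1 curve.
(b) Observable constraints: the x-axis gridline crossings are at x ∈ {0, 2}; every point of the y-axis in the box is on the curve.
(c) Matching integer coefficients to the picture gives p.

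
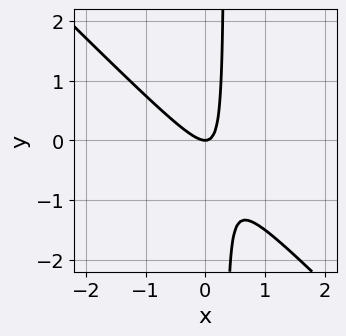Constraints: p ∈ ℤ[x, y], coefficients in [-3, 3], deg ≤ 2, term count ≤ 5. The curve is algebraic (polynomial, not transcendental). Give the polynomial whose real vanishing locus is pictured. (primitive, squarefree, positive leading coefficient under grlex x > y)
The degree is 2 — the shape is more complex than any degree-1 curve.
From the visible intercepts: one x-axis crossing is at x = 0; it meets the y-axis at y = 0 (among the integer gridlines).
Solving for integer coefficients yields p as stated.

3*x^2 + 3*x*y - y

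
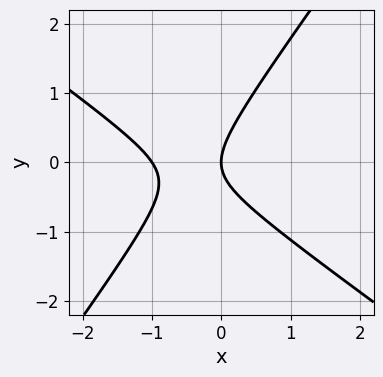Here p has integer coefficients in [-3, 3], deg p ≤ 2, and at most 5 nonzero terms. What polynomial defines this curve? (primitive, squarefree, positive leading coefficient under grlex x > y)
3*x^2 + 2*x*y - 3*y^2 + 3*x

First, degree: the shape is more complex than any degree-1 curve, so deg p = 2.
Next, checking where it meets the axes: among the integer gridlines, it crosses the x-axis at x ∈ {-1, 0}; one y-axis crossing is at y = 0.
Finally, solving for integer coefficients yields p as stated.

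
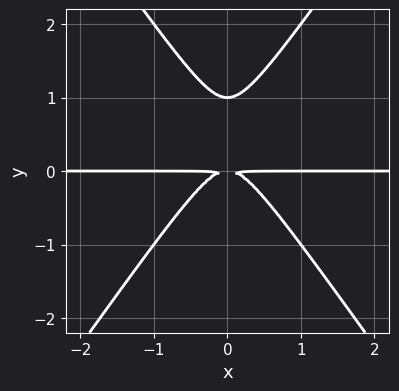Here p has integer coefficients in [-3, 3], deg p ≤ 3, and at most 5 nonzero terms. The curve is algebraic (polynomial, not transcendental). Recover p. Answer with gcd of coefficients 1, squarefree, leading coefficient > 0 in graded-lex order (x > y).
2*x^2*y - y^3 + y^2

First, the degree is 3 — a generic line meets the curve in up to 3 points.
Then, symmetries: the x ↦ −x reflection is a symmetry, so x appears only in even powers.
Next, against the integer gridlines: every point of the x-axis in the box is on the curve; it crosses the y-axis at the gridline y = 1.
Finally, together with the visible shape, these determine p as stated.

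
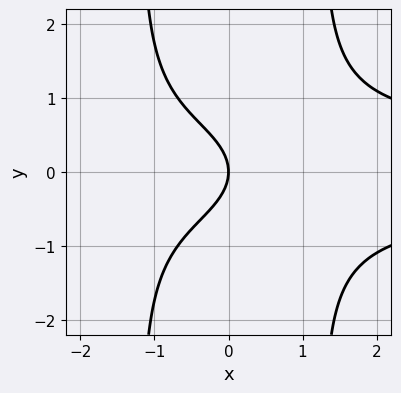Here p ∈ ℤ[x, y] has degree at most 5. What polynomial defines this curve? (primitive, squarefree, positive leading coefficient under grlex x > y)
(a) Degree: the shape is more complex than any degree-3 curve, so deg p = 4.
(b) Symmetries: mirror symmetry y ↦ −y ⇒ only even powers of y.
(c) Checking where it meets the axes: one y-axis crossing is at y = 0; it meets the x-axis at x = 0 (among the integer gridlines).
(d) Fitting integer coefficients to these (and the overall shape) gives p.

2*x^2*y^2 - 3*y^2 - 3*x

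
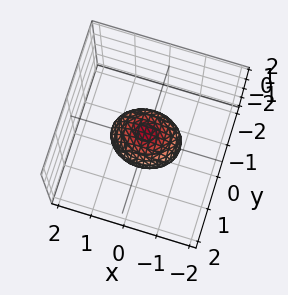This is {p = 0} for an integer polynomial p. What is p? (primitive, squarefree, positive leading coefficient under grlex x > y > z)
2*x^2 + 3*y^2 + 3*z^2 - 2

1. Degree: bounded and convex; a quadric, so deg p = 2.
2. Symmetries: the z ↦ −z reflection is a symmetry, so z appears only in even powers; mirror symmetry x ↦ −x ⇒ only even powers of x; mirror symmetry y ↦ −y ⇒ only even powers of y.
3. From the axis intercepts and sections: the x-axis gridline crossings are at x ∈ {-1, 1}.
4. These observations pin down the coefficients.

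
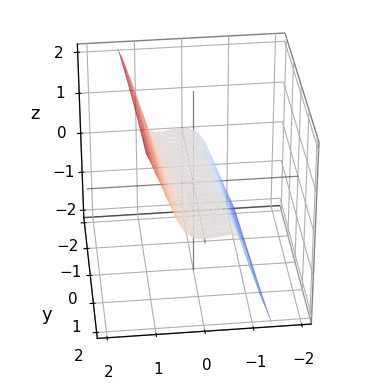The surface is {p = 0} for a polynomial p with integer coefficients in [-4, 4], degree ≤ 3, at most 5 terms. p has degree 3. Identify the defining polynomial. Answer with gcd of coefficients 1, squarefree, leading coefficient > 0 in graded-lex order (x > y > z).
deg p = 3.
Checking where it meets the axes: one z-axis crossing is at z = 0; one x-axis crossing is at x = 0; the visible y-axis segment lies entirely on the surface.
Fitting integer coefficients to these (and the overall shape) gives p.

3*x^3 + x^2*y + 3*x^2*z - z^3 - 3*z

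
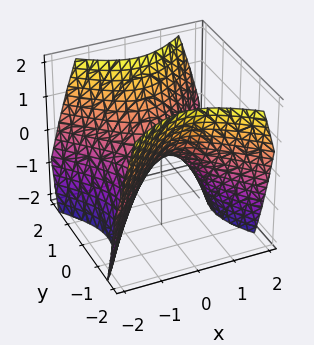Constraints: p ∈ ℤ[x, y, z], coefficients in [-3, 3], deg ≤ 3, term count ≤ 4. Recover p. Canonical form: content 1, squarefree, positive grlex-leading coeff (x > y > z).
deg p = 2. A hyperbolic paraboloid; a quadric.
Symmetries: it's symmetric under y → −y, forcing even powers of y; mirror symmetry x ↦ −x ⇒ only even powers of x.
Observable constraints: it crosses the y-axis at the gridline y = 0; it meets the z-axis at z = 0 (among the integer gridlines); it crosses the x-axis at the gridline x = 0.
Putting this together gives p.

x^2 - y^2 + z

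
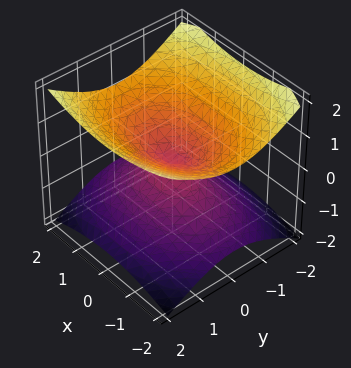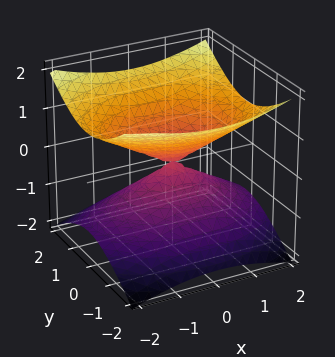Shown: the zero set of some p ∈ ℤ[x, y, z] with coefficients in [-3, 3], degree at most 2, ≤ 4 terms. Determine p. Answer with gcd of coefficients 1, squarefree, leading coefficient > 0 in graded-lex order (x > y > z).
x^2 + 2*y^2 - 3*z^2

deg p = 2.
Symmetries: mirror symmetry y ↦ −y ⇒ only even powers of y; mirror symmetry z ↦ −z ⇒ only even powers of z; it's symmetric under x → −x, forcing even powers of x.
Reading off the gridlines: it crosses the x-axis at the gridline x = 0; it meets the y-axis at y = 0 (among the integer gridlines); it meets the z-axis at z = 0 (among the integer gridlines).
Fitting integer coefficients to these (and the overall shape) gives p.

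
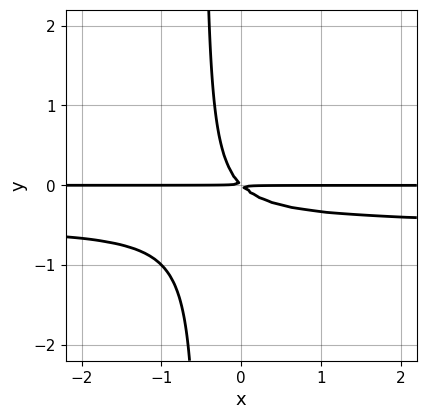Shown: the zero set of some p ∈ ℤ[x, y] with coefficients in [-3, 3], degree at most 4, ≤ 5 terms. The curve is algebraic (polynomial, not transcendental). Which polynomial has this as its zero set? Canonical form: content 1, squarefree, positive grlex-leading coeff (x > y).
2*x*y^2 + x*y + y^2

First, deg p = 3. No degree-2 curve has this shape.
Next, checking where it meets the axes: every point of the x-axis in the box is on the curve.
Finally, assembling these constraints gives the stated polynomial.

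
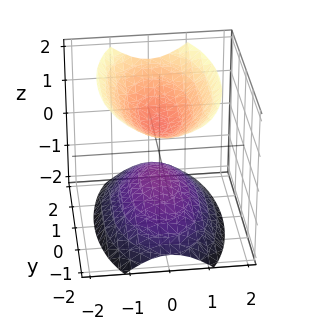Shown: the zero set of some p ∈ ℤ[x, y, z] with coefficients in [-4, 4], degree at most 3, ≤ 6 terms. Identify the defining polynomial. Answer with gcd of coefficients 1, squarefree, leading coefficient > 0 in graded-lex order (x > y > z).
There are 2 components. They look like related sheets of one shape, so recover p as a whole.
The degree is 2 — two sheets facing apart; a quadric.
Symmetries: it's symmetric under x → −x, forcing even powers of x; mirror symmetry y ↦ −y ⇒ only even powers of y; it's symmetric under z → −z, forcing even powers of z.
Checking where it meets the axes: the surface avoids every integer y-axis point in the box; it misses every integer gridline on the x-axis.
Together with the visible shape, these determine p as stated.

3*x^2 + y^2 - 2*z^2 + 1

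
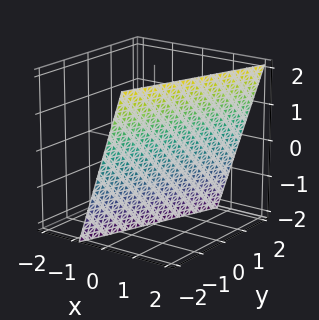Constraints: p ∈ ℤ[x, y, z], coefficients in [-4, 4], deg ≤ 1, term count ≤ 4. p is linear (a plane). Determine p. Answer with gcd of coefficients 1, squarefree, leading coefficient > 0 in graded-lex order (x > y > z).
(a) Degree: the surface is flat (a plane), so deg p = 1.
(b) Against the integer gridlines: one z-axis crossing is at z = -2; it meets the y-axis at y = -2 (among the integer gridlines).
(c) Fitting integer coefficients to these (and the overall shape) gives p.

3*x - y - z - 2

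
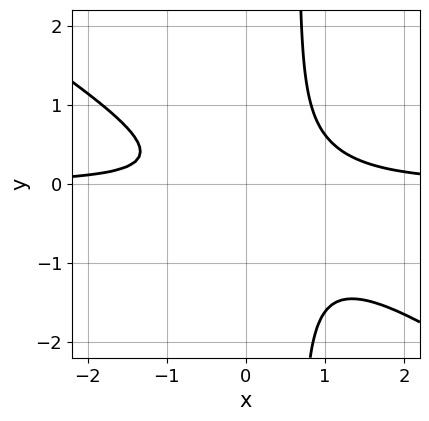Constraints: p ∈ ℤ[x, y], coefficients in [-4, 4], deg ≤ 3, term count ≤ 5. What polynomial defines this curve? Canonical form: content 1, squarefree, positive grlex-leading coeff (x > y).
2*x^2*y + 3*x*y^2 - x*y - 2*y^2 - 1

First, degree: the shape is more complex than any degree-2 curve, so deg p = 3.
Next, checking where it meets the axes: it misses every integer gridline on the x-axis; the curve avoids every integer y-axis point in the box.
Finally, solving for integer coefficients yields p as stated.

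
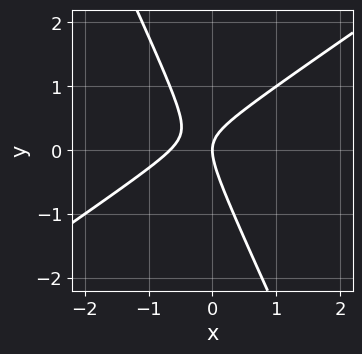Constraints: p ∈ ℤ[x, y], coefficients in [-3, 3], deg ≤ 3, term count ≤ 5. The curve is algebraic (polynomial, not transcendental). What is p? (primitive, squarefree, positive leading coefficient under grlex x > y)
Degree: no degree-1 curve has this shape, so deg p = 2.
Reading off the gridlines: it meets the x-axis at x = 0 (among the integer gridlines); it crosses the y-axis at the gridline y = 0.
Fitting integer coefficients to these (and the overall shape) gives p.

3*x^2 - 3*x*y - 2*y^2 + 2*x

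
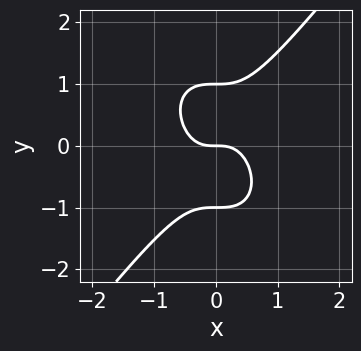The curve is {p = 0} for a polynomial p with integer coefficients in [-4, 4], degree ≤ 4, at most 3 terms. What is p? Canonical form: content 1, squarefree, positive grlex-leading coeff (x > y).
2*x^3 - y^3 + y

First, the degree is 3 — a generic line meets the curve in up to 3 points.
Then, from the axis intercepts and sections: one x-axis crossing is at x = 0; the y-axis gridline crossings are at y ∈ {-1, 0, 1}.
Finally, fitting integer coefficients to these (and the overall shape) gives p.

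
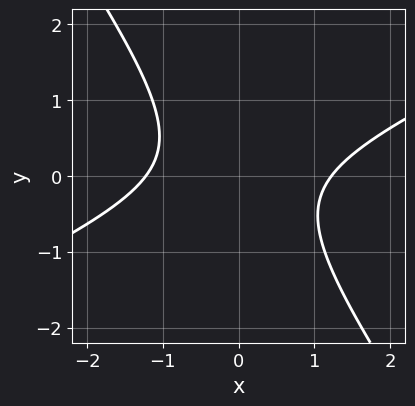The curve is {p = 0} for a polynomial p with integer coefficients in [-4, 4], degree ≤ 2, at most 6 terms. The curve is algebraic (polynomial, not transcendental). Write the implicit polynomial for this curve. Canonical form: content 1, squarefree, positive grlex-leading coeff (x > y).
2*x^2 - 3*x*y - 3*y^2 - 3

First, the degree is 2 — a generic line meets the curve in up to 2 points.
Then, from the axis intercepts and sections: it misses every integer gridline on the y-axis.
Finally, assembling these constraints gives the stated polynomial.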